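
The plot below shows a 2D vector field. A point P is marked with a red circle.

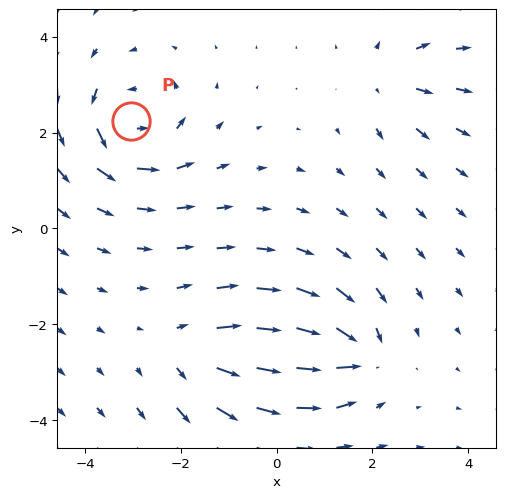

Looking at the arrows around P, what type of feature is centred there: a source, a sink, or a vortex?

vortex

At P (-3.0, 2.2) the arrows circulate counterclockwise. Divergence ≈0, curl about +5 — near-zero divergence with nonzero curl is a vortex.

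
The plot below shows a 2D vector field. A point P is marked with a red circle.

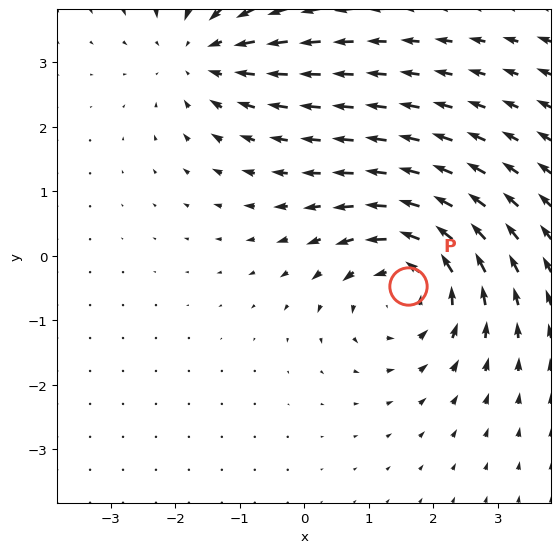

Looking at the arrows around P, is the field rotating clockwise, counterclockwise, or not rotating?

Near P at (1.6, -0.5) the arrows circulate counterclockwise. The curl (z-component) there is about +5; positive curl means counterclockwise rotation.

counterclockwise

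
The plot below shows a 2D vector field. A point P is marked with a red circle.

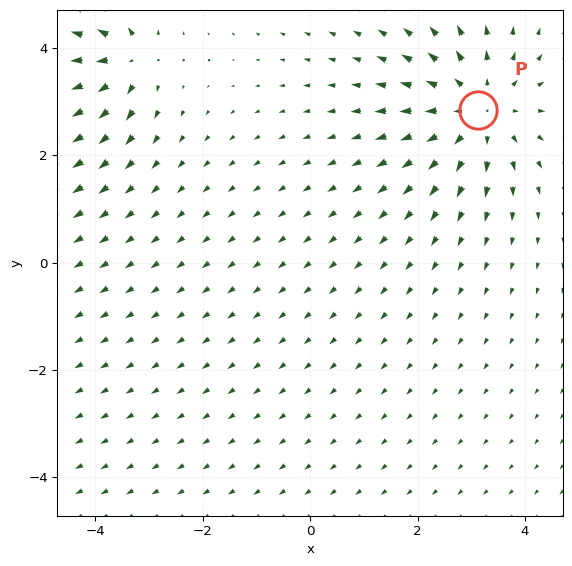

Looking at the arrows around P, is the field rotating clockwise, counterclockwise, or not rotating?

Near P at (3.1, 2.8) the arrows show no circulation. The curl there is ≈0.

not rotating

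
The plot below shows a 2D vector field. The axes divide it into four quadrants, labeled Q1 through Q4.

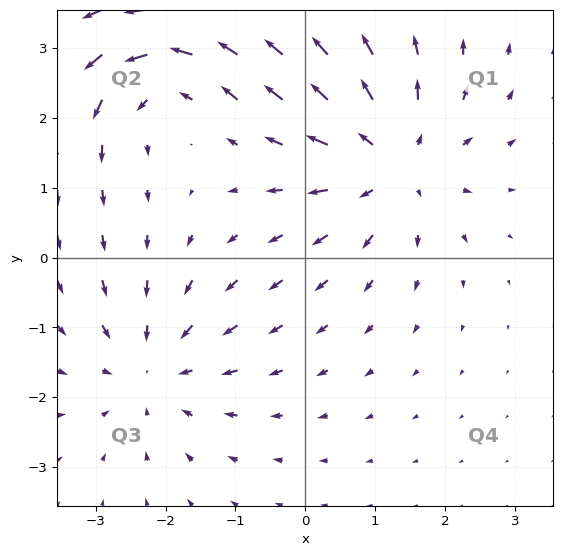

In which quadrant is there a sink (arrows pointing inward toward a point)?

The sink sits at approximately (-2.2, -1.6), which lies in quadrant Q3. The divergence there is about -3, negative as expected for a sink.

Q3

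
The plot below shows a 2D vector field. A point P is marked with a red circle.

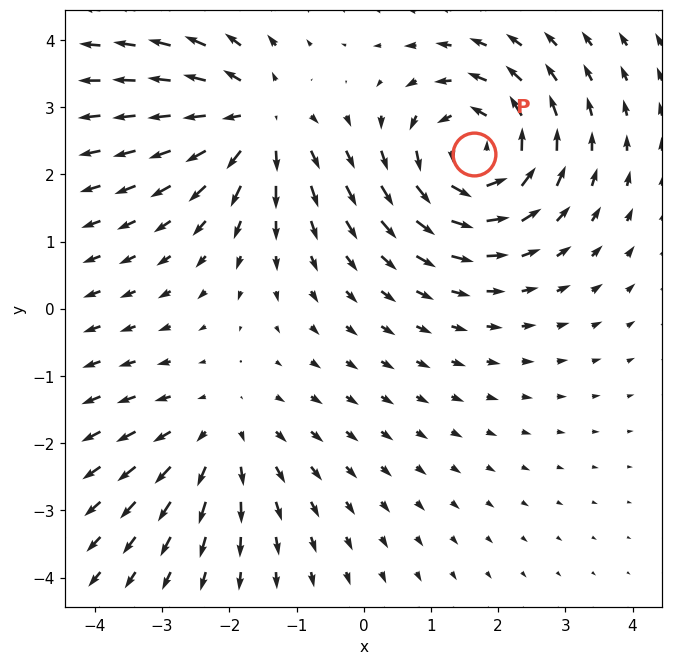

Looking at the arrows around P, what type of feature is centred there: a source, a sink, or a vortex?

At P (1.6, 2.3) the arrows circulate counterclockwise. Divergence ≈0, curl about +6 — near-zero divergence with nonzero curl is a vortex.

vortex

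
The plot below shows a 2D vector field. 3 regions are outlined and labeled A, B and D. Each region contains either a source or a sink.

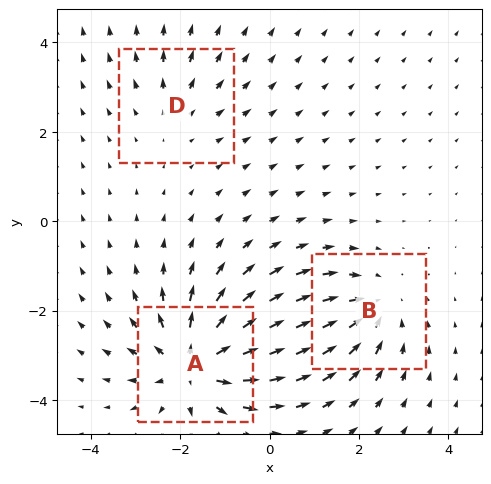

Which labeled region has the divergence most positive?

Divergence at each region's feature centre — A: about +5, B: about -3, D: about +2. Region A is most positive.

A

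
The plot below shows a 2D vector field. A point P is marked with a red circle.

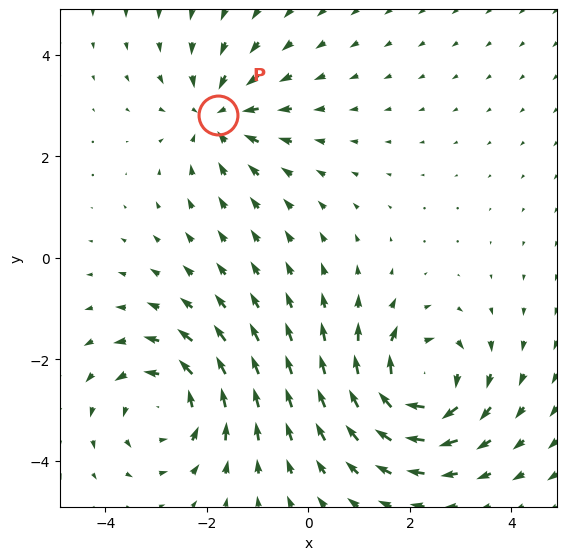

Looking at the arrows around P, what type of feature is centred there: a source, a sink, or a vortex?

At P (-1.8, 2.8) the arrows converge inward. Divergence about -3, curl ≈0 — negative divergence with near-zero curl is a sink.

sink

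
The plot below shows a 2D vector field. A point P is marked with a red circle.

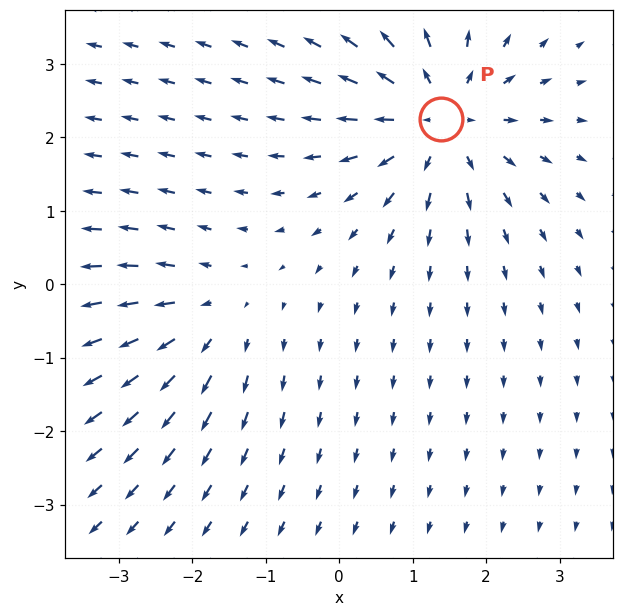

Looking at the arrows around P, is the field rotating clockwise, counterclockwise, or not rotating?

Near P at (1.4, 2.3) the arrows show no circulation. The curl there is ≈0.

not rotating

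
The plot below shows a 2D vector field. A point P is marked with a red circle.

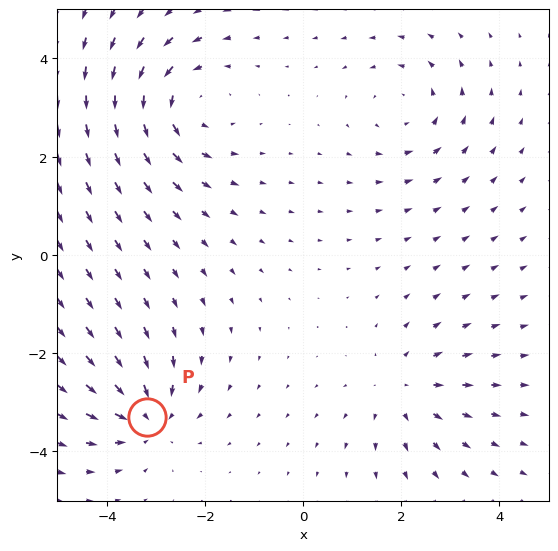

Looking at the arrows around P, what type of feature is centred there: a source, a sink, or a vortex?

At P (-3.2, -3.3) the arrows converge inward. Divergence about -4, curl ≈0 — negative divergence with near-zero curl is a sink.

sink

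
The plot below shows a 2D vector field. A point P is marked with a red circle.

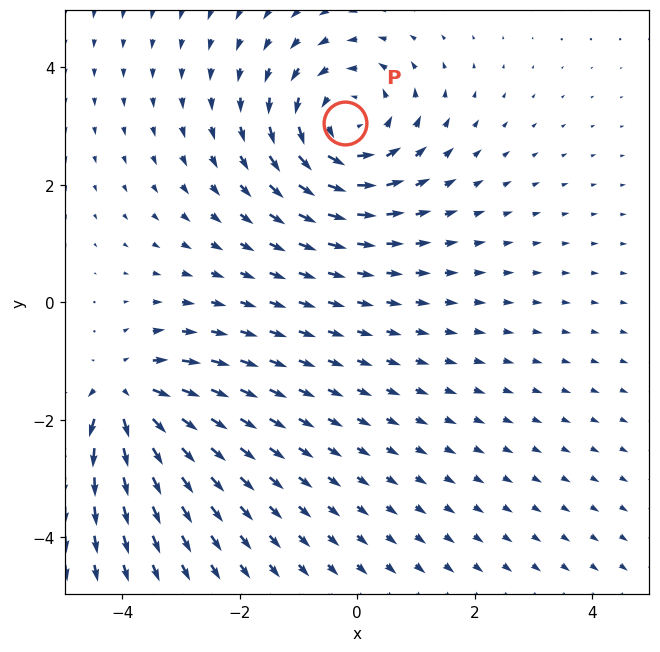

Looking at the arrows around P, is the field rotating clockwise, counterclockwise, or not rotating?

Near P at (-0.2, 3.0) the arrows circulate counterclockwise. The curl (z-component) there is about +3; positive curl means counterclockwise rotation.

counterclockwise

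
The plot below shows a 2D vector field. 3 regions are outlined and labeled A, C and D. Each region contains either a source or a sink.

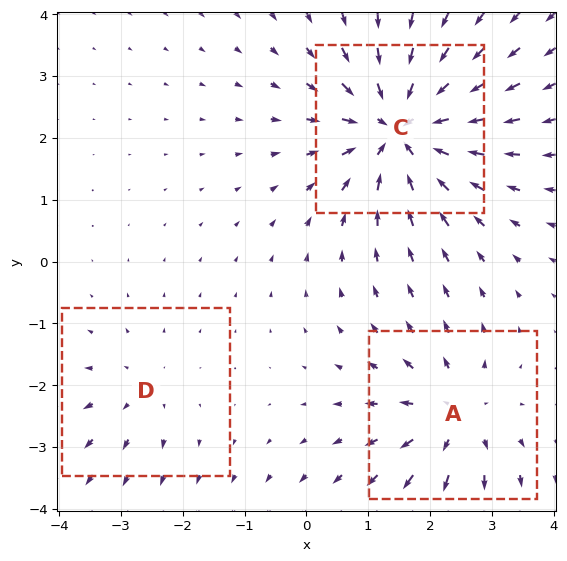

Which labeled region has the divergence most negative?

C

Divergence at each region's feature centre — A: about +3, C: about -5, D: about +2. Region C is most negative.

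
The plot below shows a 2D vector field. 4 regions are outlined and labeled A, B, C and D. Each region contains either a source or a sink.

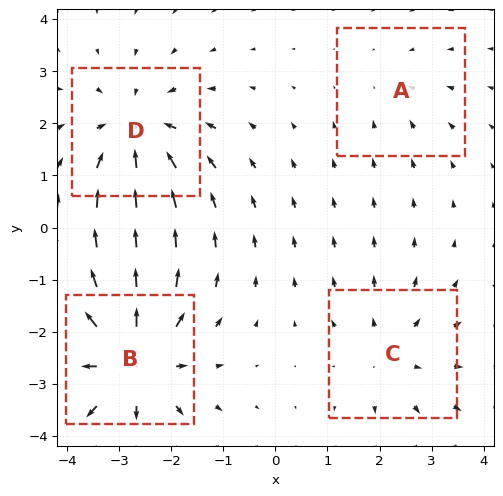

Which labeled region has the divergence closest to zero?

A

Divergence at each region's feature centre — A: about -2, B: about +6, C: about +3, D: about -5. Region A is closest to zero.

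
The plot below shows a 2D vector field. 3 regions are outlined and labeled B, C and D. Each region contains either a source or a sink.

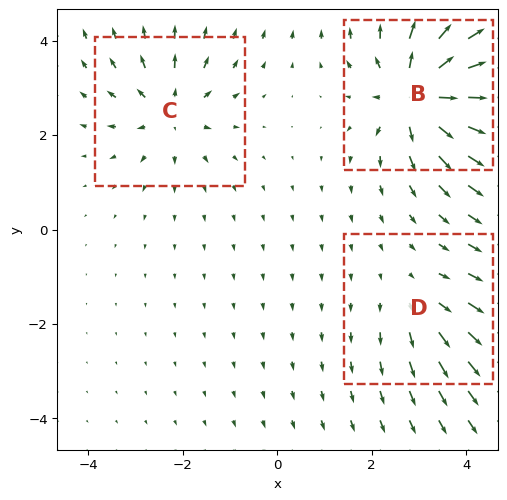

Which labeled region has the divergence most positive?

B

Divergence at each region's feature centre — B: about +6, C: about +4, D: about +2. Region B is most positive.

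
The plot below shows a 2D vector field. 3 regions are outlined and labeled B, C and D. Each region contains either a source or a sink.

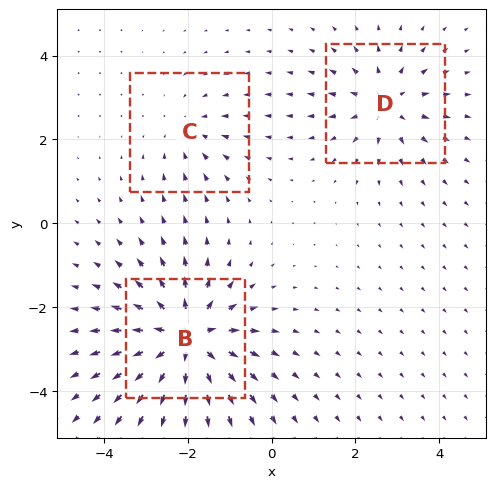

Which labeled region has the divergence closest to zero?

C

Divergence at each region's feature centre — B: about +5, C: about -2, D: about +3. Region C is closest to zero.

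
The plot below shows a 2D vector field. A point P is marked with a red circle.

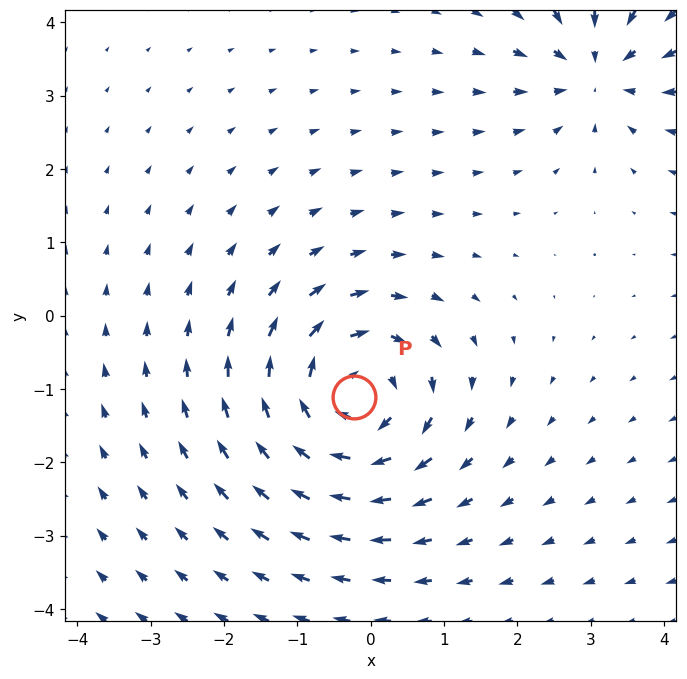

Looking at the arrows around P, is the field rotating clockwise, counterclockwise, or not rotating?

clockwise

Near P at (-0.2, -1.1) the arrows circulate clockwise. The curl (z-component) there is about -5; negative curl means clockwise rotation.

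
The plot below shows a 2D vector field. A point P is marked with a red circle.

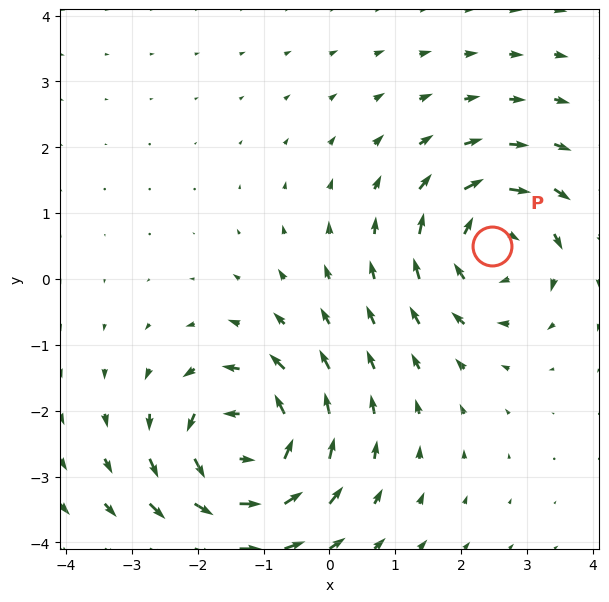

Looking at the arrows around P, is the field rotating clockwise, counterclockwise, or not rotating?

clockwise

Near P at (2.5, 0.5) the arrows circulate clockwise. The curl (z-component) there is about -5; negative curl means clockwise rotation.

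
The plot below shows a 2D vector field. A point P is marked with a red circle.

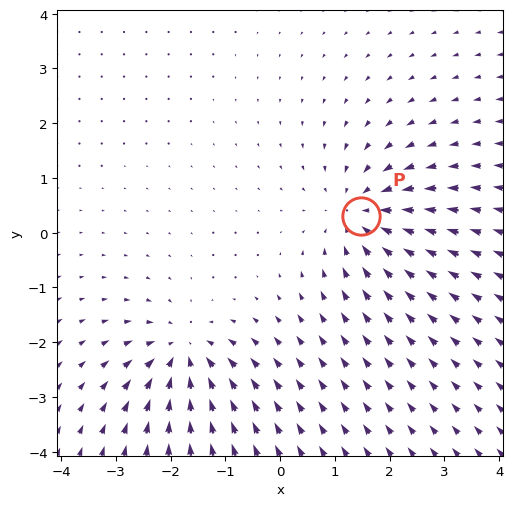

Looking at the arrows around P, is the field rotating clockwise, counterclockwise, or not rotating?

Near P at (1.5, 0.3) the arrows show no circulation. The curl there is ≈0.

not rotating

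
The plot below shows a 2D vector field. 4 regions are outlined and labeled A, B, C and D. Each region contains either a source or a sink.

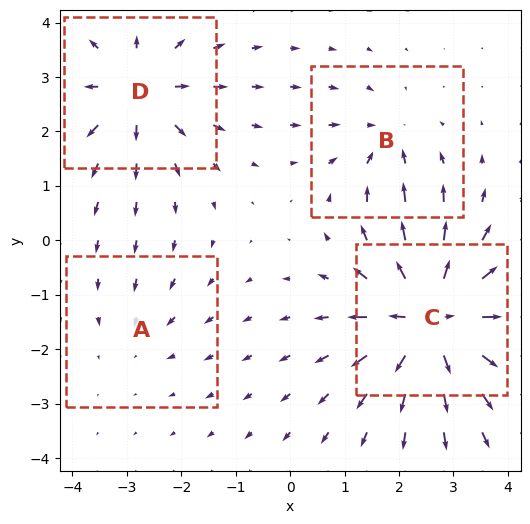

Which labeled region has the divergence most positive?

C

Divergence at each region's feature centre — A: about -2, B: about -4, C: about +8, D: about +5. Region C is most positive.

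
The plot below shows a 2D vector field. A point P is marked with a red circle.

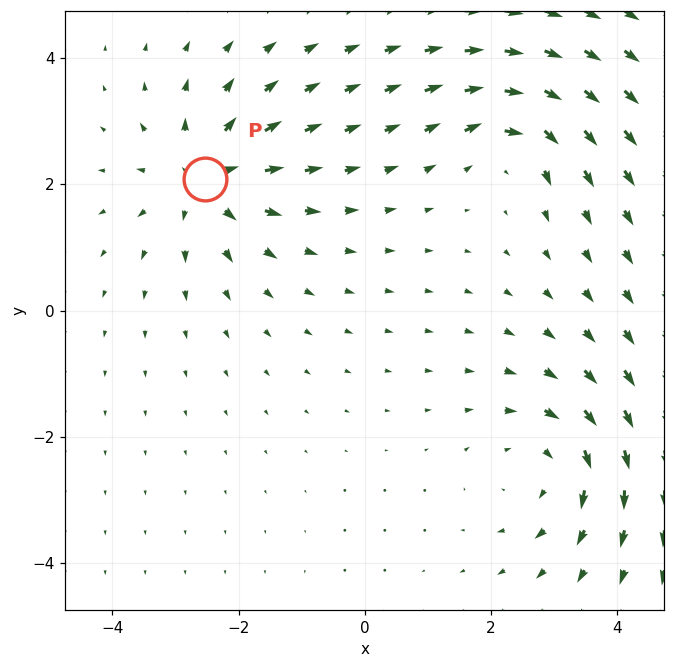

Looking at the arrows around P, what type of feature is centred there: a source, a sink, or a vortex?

source

At P (-2.5, 2.1) the arrows spread outward. Divergence about +5, curl ≈0 — positive divergence with near-zero curl is a source.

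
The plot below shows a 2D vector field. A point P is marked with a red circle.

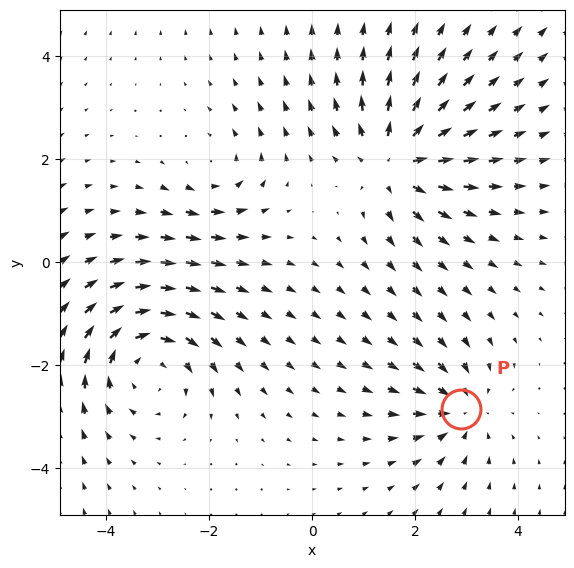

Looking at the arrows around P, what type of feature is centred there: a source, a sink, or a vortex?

sink

At P (2.9, -2.9) the arrows converge inward. Divergence about -4, curl ≈0 — negative divergence with near-zero curl is a sink.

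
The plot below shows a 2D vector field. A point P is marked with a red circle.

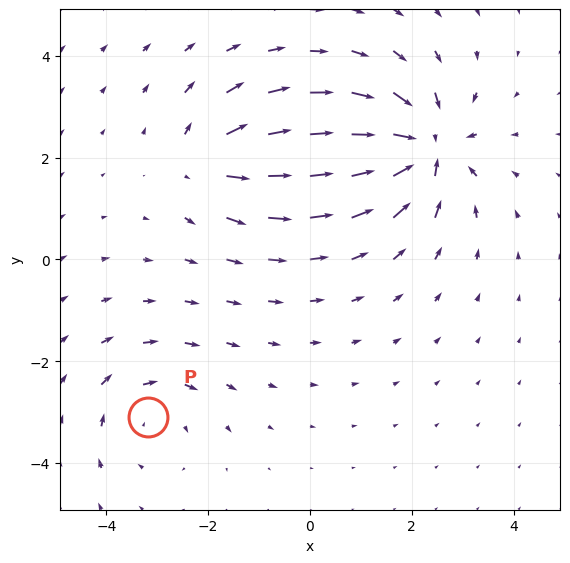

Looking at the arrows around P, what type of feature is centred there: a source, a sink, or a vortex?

vortex

At P (-3.2, -3.1) the arrows circulate clockwise. Divergence ≈0, curl about -3 — near-zero divergence with nonzero curl is a vortex.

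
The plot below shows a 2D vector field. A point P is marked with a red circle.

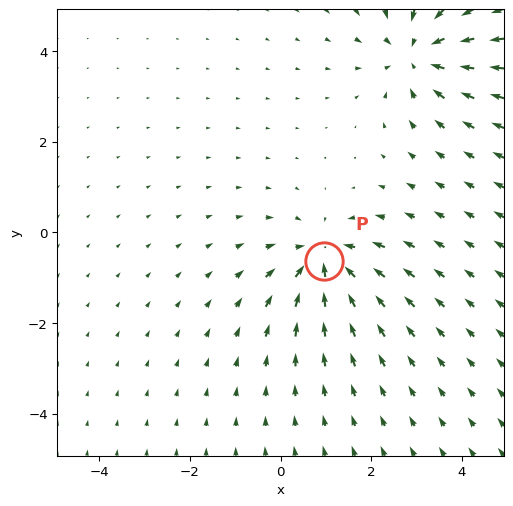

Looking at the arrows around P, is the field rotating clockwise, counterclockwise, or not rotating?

not rotating

Near P at (1.0, -0.6) the arrows show no circulation. The curl there is ≈0.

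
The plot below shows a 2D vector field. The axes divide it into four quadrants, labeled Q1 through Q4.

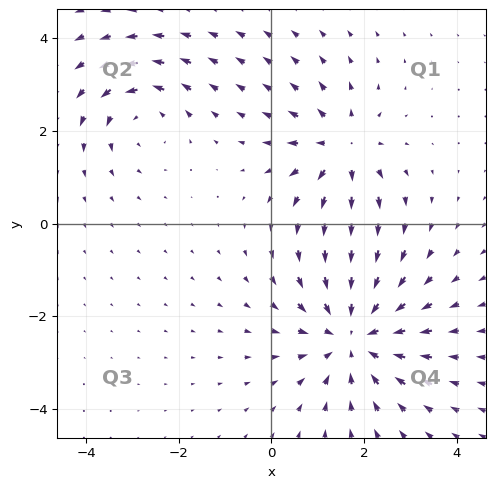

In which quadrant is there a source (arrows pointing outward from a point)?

The source sits at approximately (1.5, 1.6), which lies in quadrant Q1. The divergence there is about +4, positive as expected for a source.

Q1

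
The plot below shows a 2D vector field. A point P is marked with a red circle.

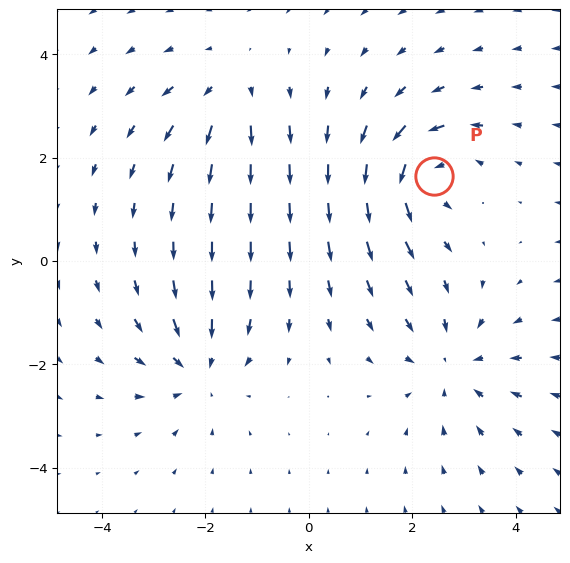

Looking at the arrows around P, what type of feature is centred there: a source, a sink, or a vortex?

At P (2.4, 1.6) the arrows circulate counterclockwise. Divergence ≈0, curl about +6 — near-zero divergence with nonzero curl is a vortex.

vortex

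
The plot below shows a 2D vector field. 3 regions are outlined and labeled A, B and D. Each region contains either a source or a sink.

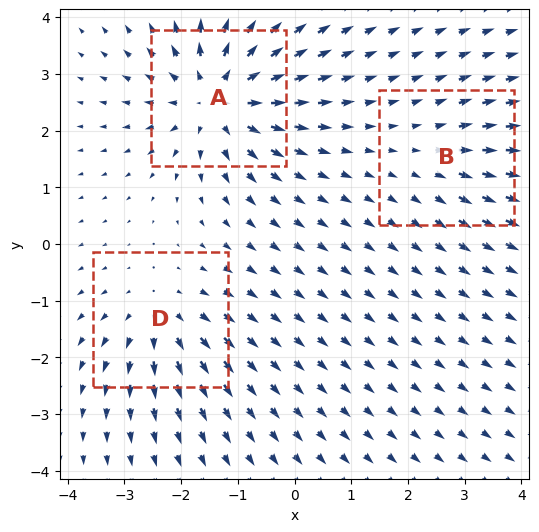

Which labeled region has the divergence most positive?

A

Divergence at each region's feature centre — A: about +6, B: about +2, D: about +3. Region A is most positive.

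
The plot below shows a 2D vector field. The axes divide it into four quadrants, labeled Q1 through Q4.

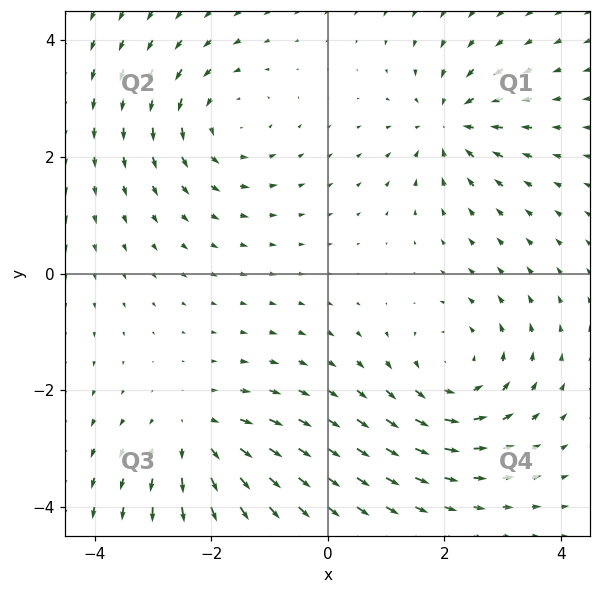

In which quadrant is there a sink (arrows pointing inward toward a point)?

Q1

The sink sits at approximately (2.1, 2.6), which lies in quadrant Q1. The divergence there is about -5, negative as expected for a sink.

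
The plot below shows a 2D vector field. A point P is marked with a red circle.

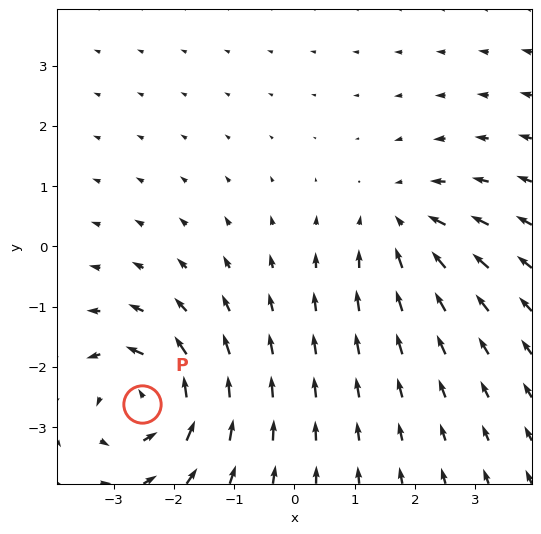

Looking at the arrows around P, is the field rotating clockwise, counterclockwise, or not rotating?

Near P at (-2.5, -2.6) the arrows circulate counterclockwise. The curl (z-component) there is about +4; positive curl means counterclockwise rotation.

counterclockwise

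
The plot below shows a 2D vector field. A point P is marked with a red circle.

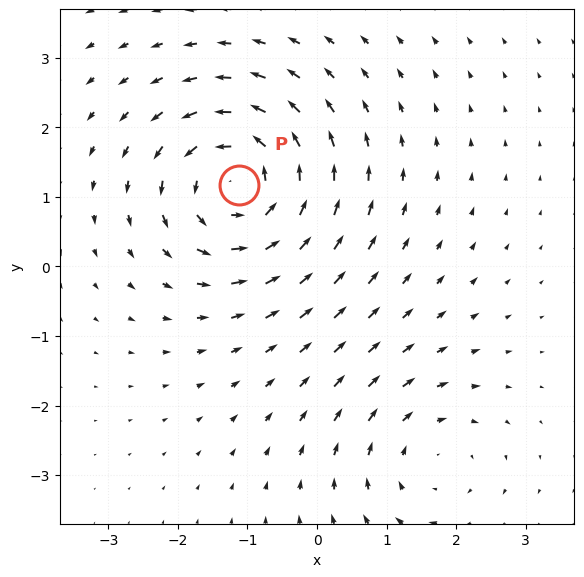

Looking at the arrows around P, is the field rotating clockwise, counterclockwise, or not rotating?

Near P at (-1.1, 1.2) the arrows circulate counterclockwise. The curl (z-component) there is about +5; positive curl means counterclockwise rotation.

counterclockwise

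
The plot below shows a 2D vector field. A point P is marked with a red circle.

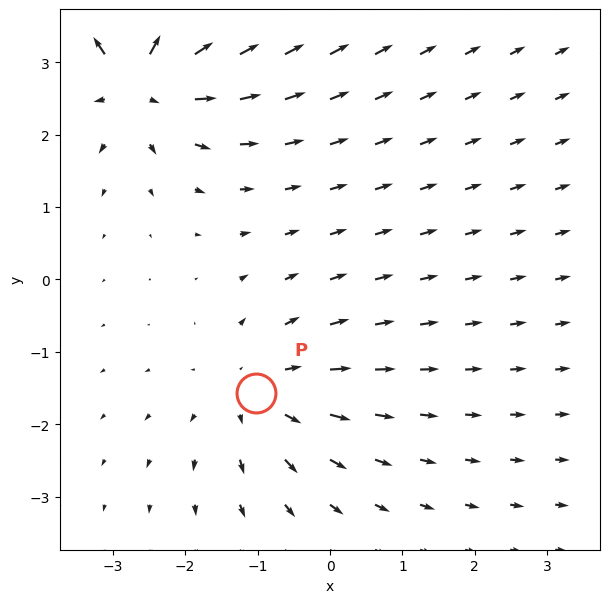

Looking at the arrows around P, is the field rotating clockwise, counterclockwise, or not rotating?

not rotating

Near P at (-1.0, -1.6) the arrows show no circulation. The curl there is ≈0.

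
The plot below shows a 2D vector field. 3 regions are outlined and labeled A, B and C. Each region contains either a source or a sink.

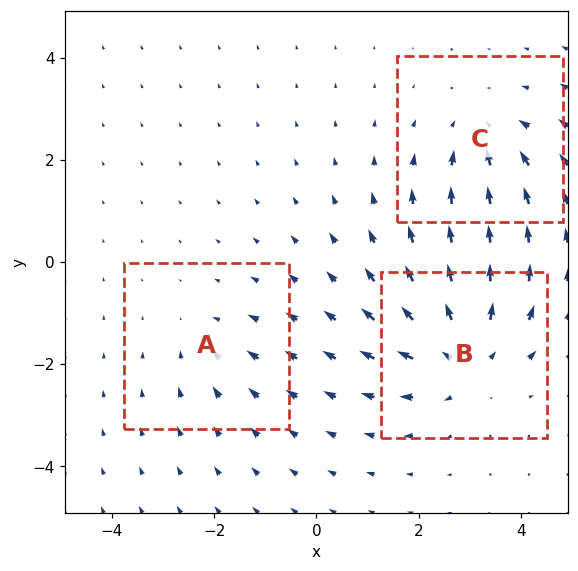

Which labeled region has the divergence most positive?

Divergence at each region's feature centre — A: about -2, B: about +4, C: about -3. Region B is most positive.

B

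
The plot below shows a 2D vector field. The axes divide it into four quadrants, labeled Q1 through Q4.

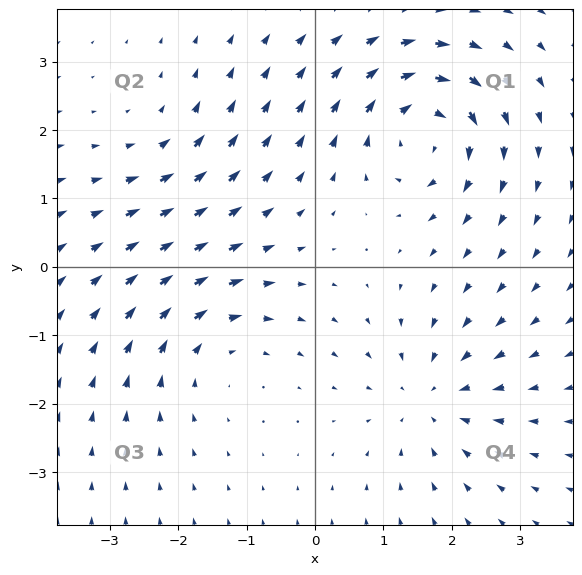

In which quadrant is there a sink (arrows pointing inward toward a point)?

Q4

The sink sits at approximately (1.7, -1.9), which lies in quadrant Q4. The divergence there is about -4, negative as expected for a sink.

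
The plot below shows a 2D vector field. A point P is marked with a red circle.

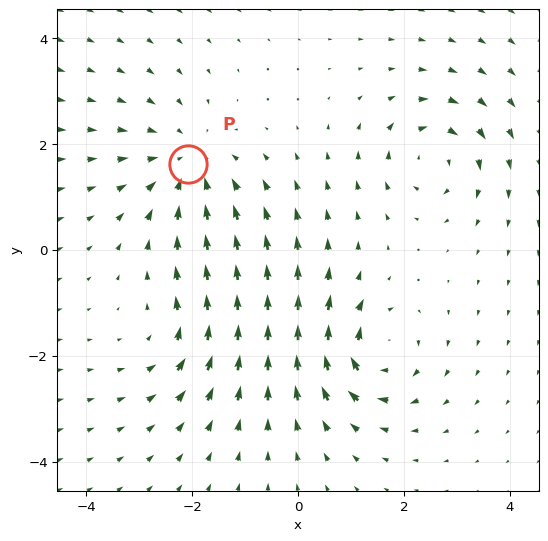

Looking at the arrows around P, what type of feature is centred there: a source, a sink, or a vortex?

sink

At P (-2.1, 1.6) the arrows converge inward. Divergence about -4, curl ≈0 — negative divergence with near-zero curl is a sink.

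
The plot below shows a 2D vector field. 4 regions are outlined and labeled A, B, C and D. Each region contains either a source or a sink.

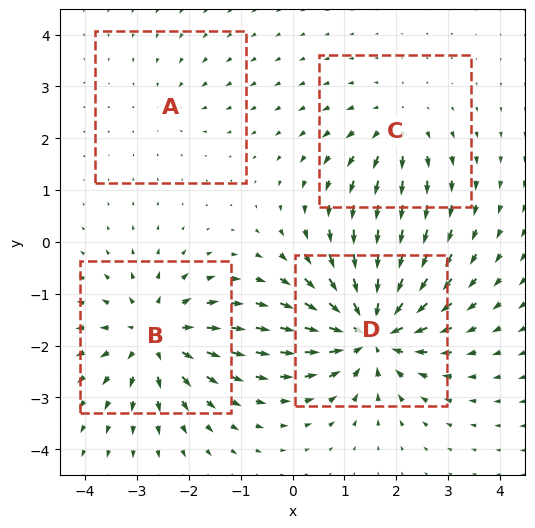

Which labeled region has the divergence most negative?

D

Divergence at each region's feature centre — A: about -2, B: about +6, C: about +4, D: about -8. Region D is most negative.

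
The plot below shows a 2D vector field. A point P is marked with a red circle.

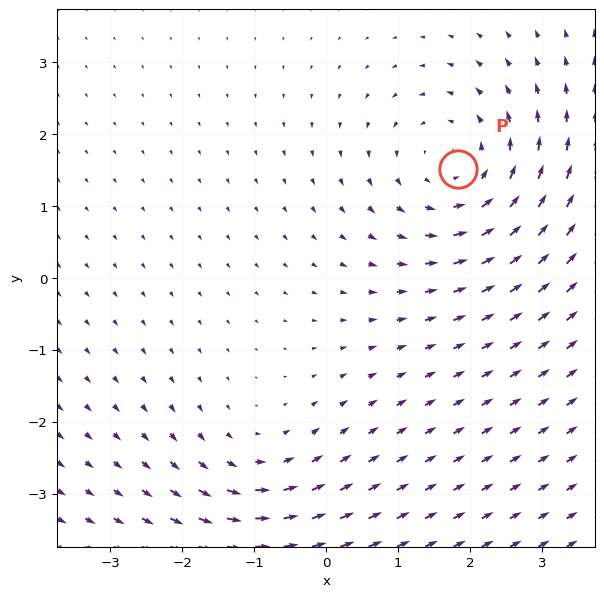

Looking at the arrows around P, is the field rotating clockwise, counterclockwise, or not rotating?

counterclockwise

Near P at (1.8, 1.5) the arrows circulate counterclockwise. The curl (z-component) there is about +4; positive curl means counterclockwise rotation.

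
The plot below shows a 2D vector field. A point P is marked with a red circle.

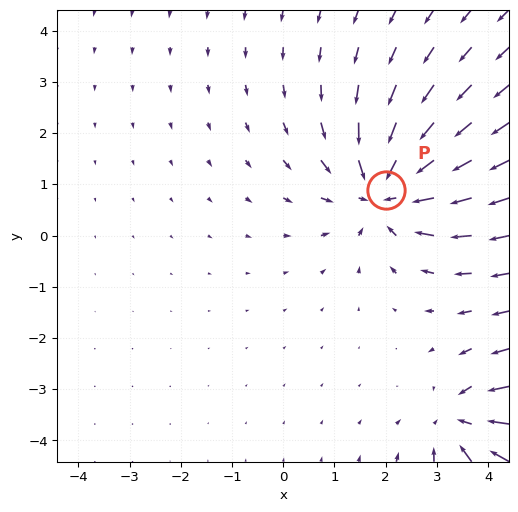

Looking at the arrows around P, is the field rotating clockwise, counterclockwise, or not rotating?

Near P at (2.0, 0.9) the arrows show no circulation. The curl there is ≈0.

not rotating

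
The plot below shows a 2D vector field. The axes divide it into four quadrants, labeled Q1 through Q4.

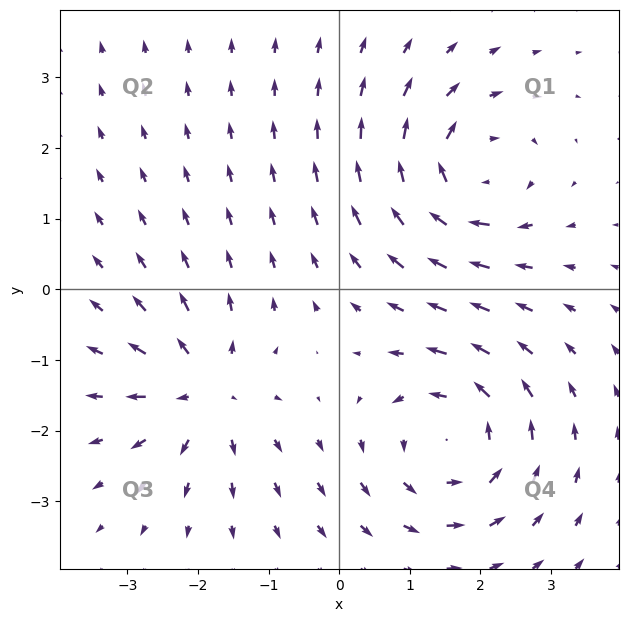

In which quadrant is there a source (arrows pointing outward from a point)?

The source sits at approximately (-1.9, -1.4), which lies in quadrant Q3. The divergence there is about +3, positive as expected for a source.

Q3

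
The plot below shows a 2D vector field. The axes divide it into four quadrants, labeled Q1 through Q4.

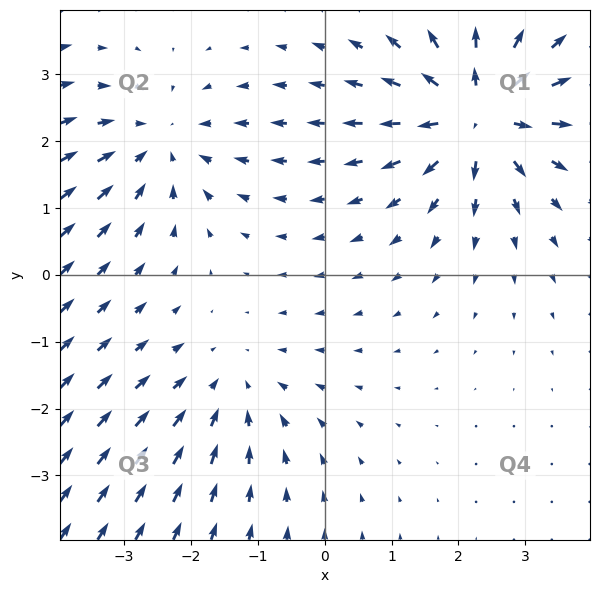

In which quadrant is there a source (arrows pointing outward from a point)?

Q1

The source sits at approximately (2.3, 2.4), which lies in quadrant Q1. The divergence there is about +6, positive as expected for a source.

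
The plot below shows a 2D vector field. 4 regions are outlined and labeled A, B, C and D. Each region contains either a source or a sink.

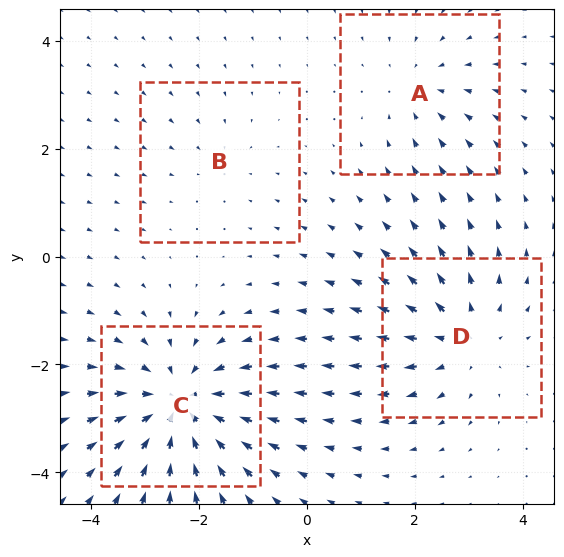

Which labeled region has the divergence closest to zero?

B

Divergence at each region's feature centre — A: about -3, B: about -2, C: about -6, D: about +4. Region B is closest to zero.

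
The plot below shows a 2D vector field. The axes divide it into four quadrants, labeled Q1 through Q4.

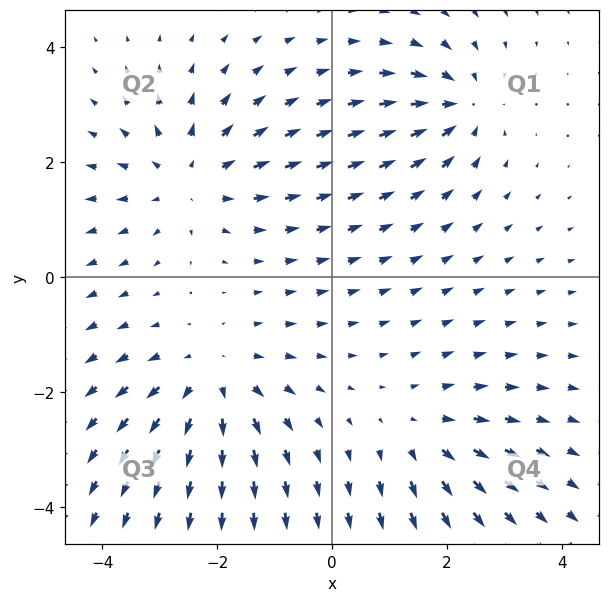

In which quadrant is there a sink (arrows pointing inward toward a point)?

Q1

The sink sits at approximately (2.2, 3.0), which lies in quadrant Q1. The divergence there is about -5, negative as expected for a sink.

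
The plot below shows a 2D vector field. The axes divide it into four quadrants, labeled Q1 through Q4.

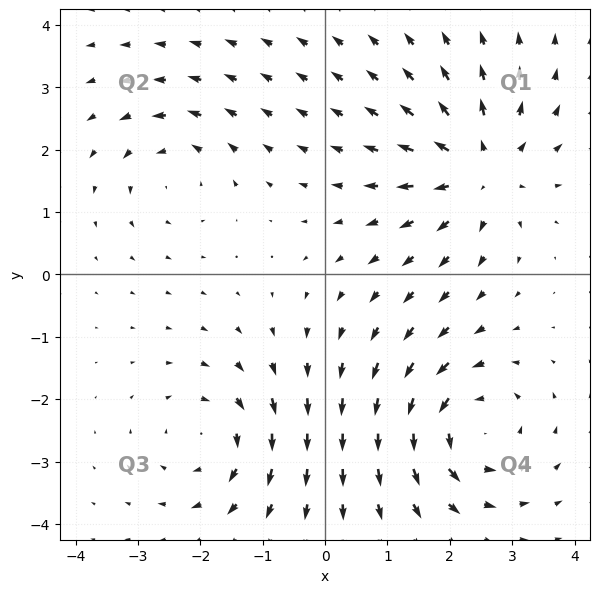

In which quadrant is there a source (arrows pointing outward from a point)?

Q1

The source sits at approximately (2.5, 1.7), which lies in quadrant Q1. The divergence there is about +5, positive as expected for a source.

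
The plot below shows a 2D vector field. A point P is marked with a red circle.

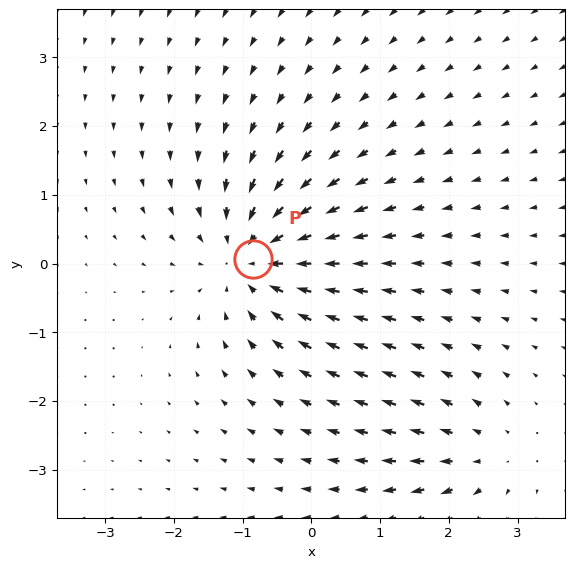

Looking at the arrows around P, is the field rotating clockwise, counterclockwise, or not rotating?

not rotating

Near P at (-0.8, 0.1) the arrows show no circulation. The curl there is ≈0.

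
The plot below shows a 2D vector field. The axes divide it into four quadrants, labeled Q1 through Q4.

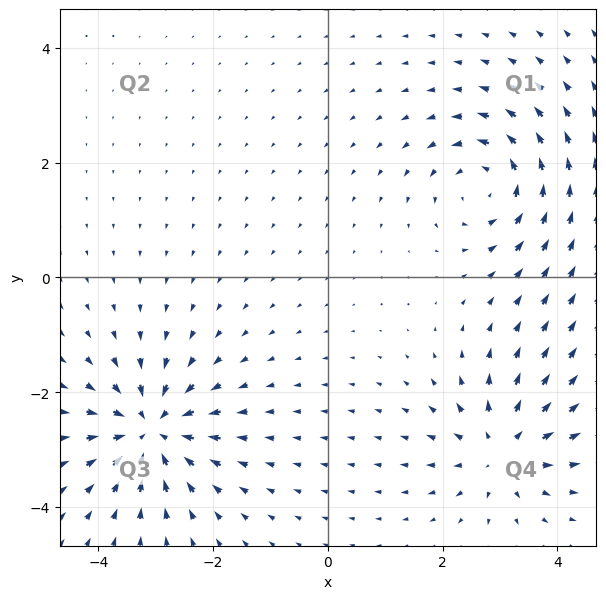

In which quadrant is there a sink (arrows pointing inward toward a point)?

The sink sits at approximately (-3.1, -2.7), which lies in quadrant Q3. The divergence there is about -7, negative as expected for a sink.

Q3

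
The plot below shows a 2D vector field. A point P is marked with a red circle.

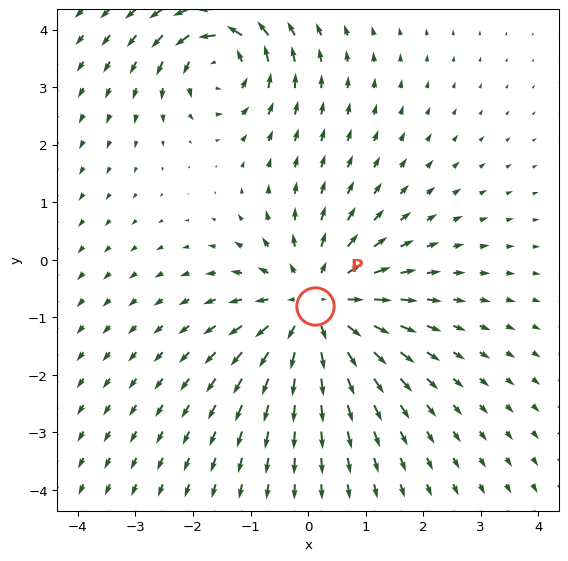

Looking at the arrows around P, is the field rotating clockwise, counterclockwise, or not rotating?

Near P at (0.1, -0.8) the arrows show no circulation. The curl there is ≈0.

not rotating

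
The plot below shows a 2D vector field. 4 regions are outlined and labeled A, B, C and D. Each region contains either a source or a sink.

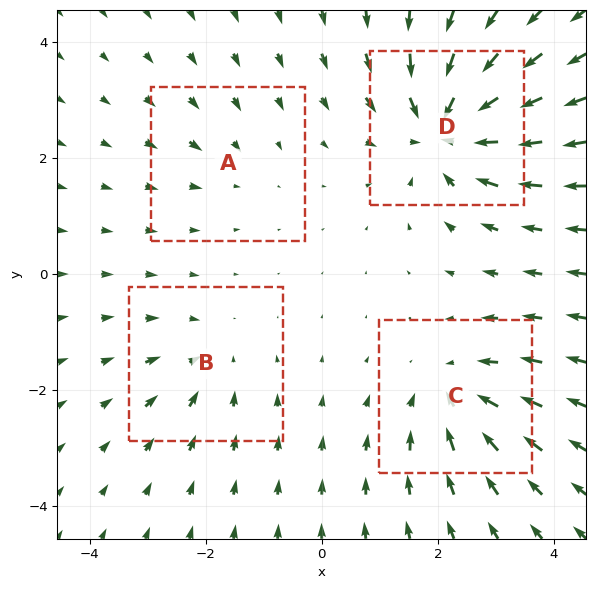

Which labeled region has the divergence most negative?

Divergence at each region's feature centre — A: about -2, B: about -3, C: about -5, D: about -8. Region D is most negative.

D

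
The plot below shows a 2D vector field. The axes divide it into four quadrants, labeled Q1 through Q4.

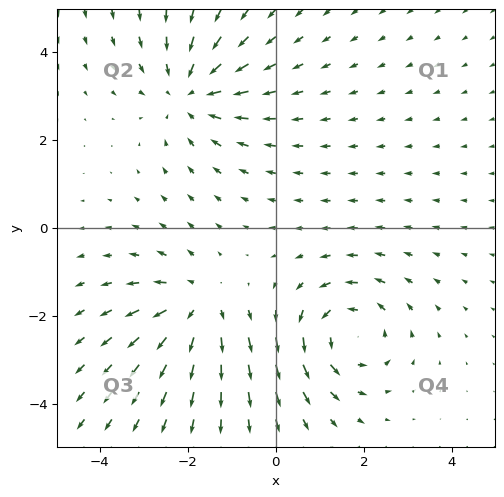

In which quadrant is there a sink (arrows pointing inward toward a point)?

Q2

The sink sits at approximately (-2.0, 3.1), which lies in quadrant Q2. The divergence there is about -4, negative as expected for a sink.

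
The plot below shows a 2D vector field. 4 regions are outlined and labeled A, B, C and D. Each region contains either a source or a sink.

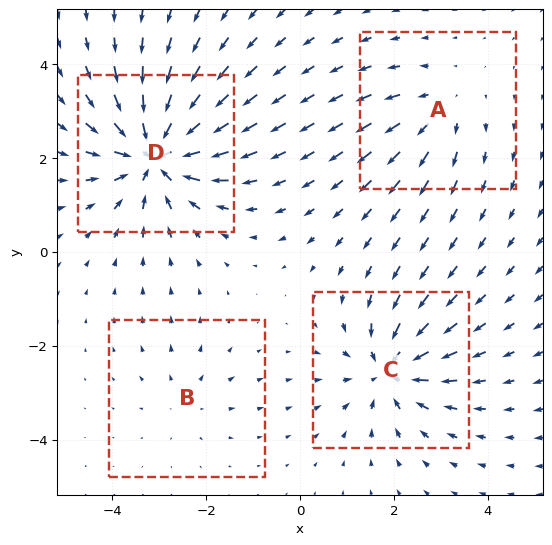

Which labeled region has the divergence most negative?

D

Divergence at each region's feature centre — A: about +4, B: about +2, C: about -6, D: about -8. Region D is most negative.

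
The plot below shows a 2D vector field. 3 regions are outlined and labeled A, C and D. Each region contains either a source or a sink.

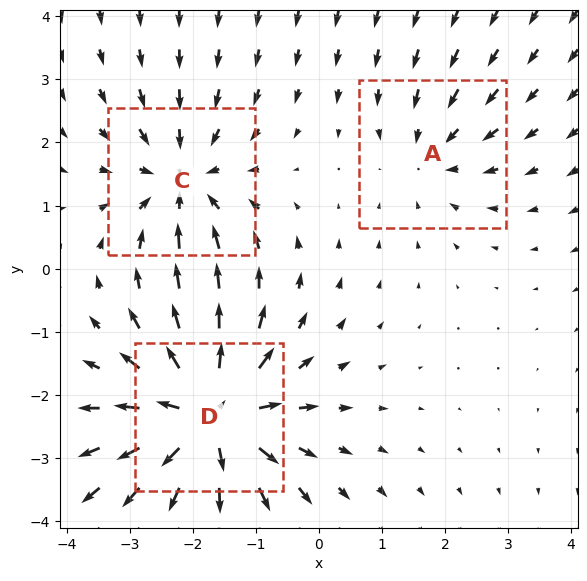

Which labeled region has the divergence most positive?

Divergence at each region's feature centre — A: about -2, C: about -3, D: about +5. Region D is most positive.

D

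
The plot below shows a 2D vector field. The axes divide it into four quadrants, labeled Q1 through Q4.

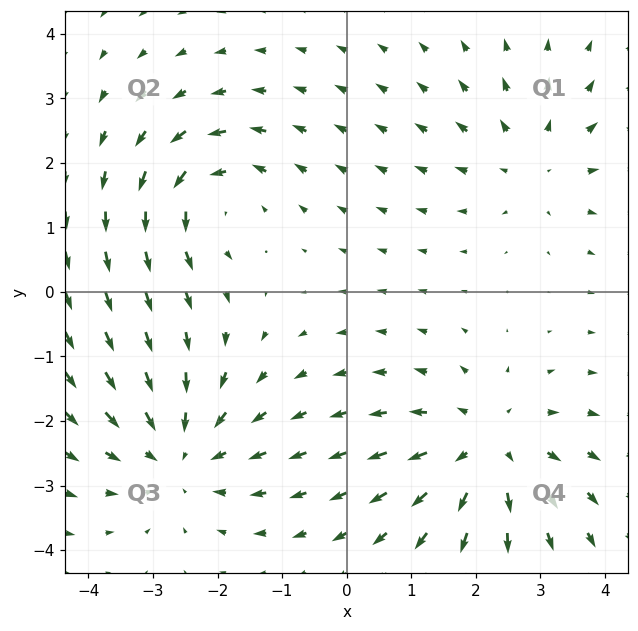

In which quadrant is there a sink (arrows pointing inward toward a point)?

The sink sits at approximately (-2.6, -2.5), which lies in quadrant Q3. The divergence there is about -3, negative as expected for a sink.

Q3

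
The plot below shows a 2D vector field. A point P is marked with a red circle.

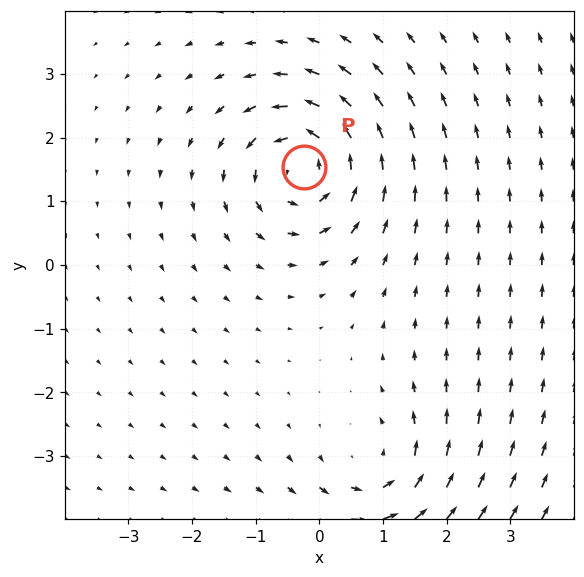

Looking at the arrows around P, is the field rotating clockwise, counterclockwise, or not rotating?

counterclockwise

Near P at (-0.2, 1.5) the arrows circulate counterclockwise. The curl (z-component) there is about +6; positive curl means counterclockwise rotation.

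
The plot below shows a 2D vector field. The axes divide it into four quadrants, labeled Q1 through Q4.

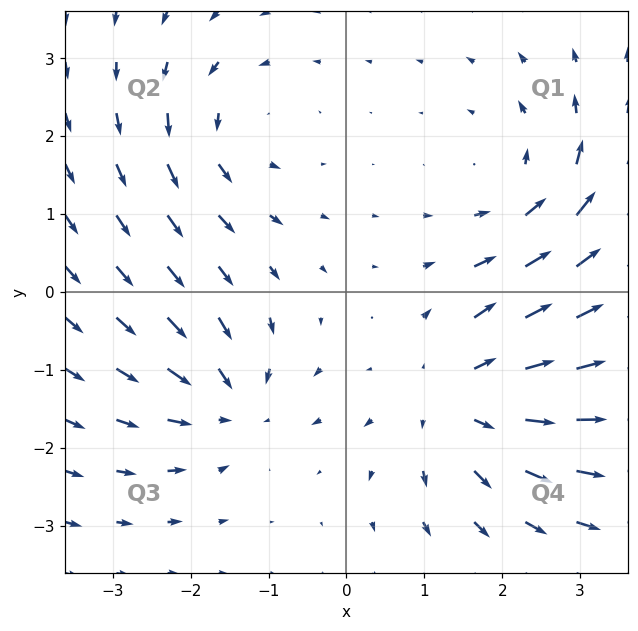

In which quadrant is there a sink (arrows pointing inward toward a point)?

The sink sits at approximately (-1.5, -1.4), which lies in quadrant Q3. The divergence there is about -4, negative as expected for a sink.

Q3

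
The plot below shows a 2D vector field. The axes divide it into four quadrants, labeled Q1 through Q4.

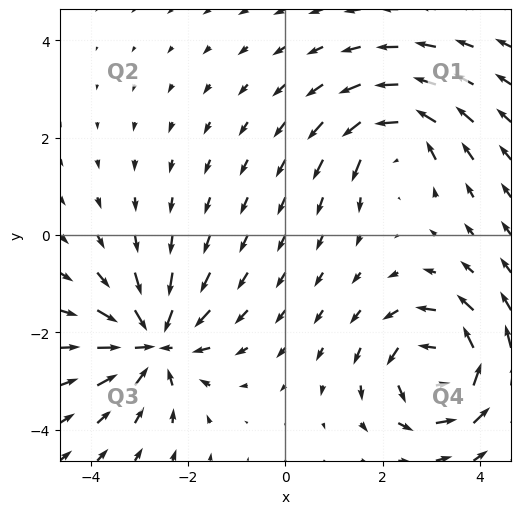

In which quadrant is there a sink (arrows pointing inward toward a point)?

The sink sits at approximately (-2.7, -2.2), which lies in quadrant Q3. The divergence there is about -5, negative as expected for a sink.

Q3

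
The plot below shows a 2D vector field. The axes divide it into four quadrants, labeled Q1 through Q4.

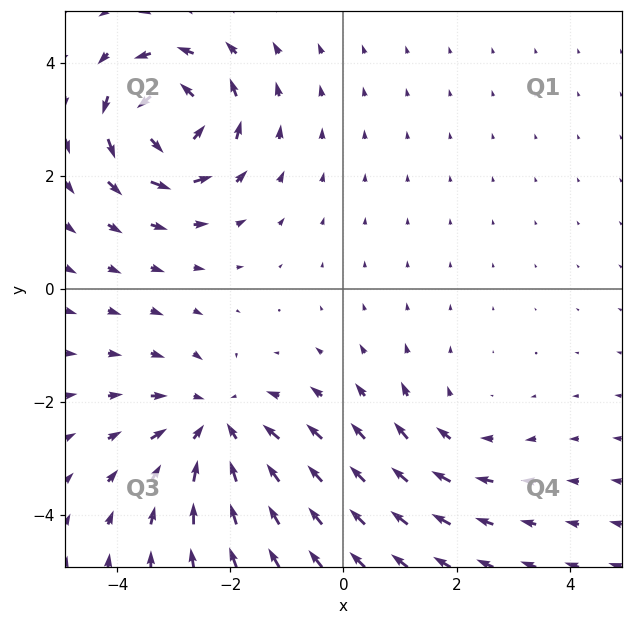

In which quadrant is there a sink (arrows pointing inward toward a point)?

The sink sits at approximately (-2.2, -2.4), which lies in quadrant Q3. The divergence there is about -4, negative as expected for a sink.

Q3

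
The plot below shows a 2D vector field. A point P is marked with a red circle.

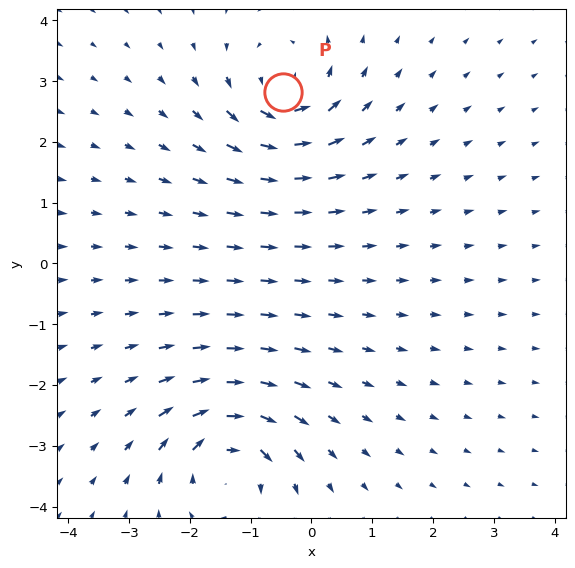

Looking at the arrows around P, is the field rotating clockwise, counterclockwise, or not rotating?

Near P at (-0.5, 2.8) the arrows circulate counterclockwise. The curl (z-component) there is about +5; positive curl means counterclockwise rotation.

counterclockwise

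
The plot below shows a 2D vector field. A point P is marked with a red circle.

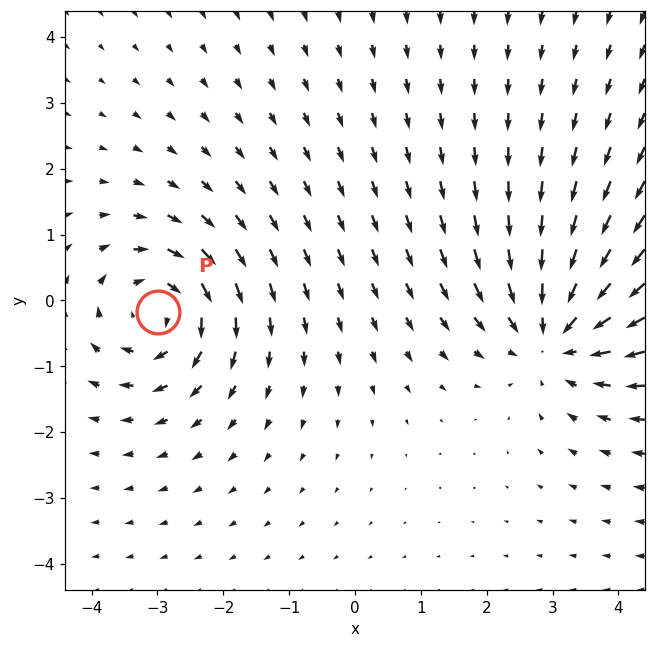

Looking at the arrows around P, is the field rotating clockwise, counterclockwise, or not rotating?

clockwise

Near P at (-3.0, -0.2) the arrows circulate clockwise. The curl (z-component) there is about -5; negative curl means clockwise rotation.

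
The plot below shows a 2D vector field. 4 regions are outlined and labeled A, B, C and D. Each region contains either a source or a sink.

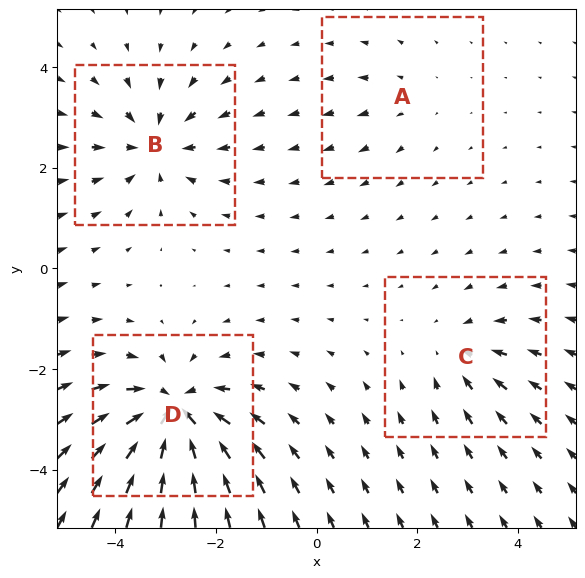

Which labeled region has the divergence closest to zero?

Divergence at each region's feature centre — A: about +2, B: about -5, C: about -3, D: about -8. Region A is closest to zero.

A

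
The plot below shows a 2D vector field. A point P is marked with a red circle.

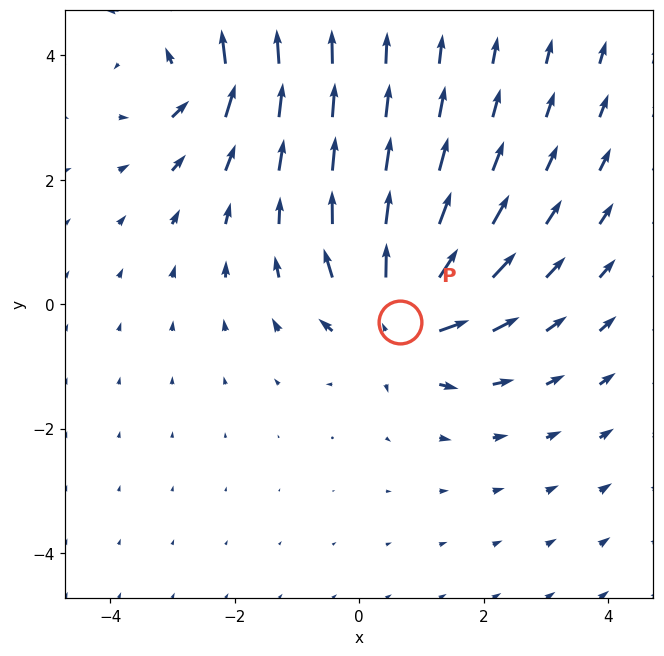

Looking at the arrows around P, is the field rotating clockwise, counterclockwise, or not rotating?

Near P at (0.7, -0.3) the arrows show no circulation. The curl there is ≈0.

not rotating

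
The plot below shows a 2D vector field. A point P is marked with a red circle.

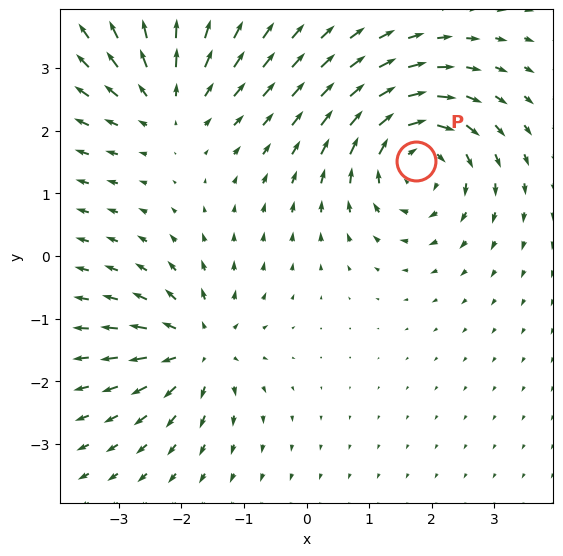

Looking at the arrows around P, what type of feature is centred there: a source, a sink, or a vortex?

At P (1.8, 1.5) the arrows circulate clockwise. Divergence ≈0, curl about -5 — near-zero divergence with nonzero curl is a vortex.

vortex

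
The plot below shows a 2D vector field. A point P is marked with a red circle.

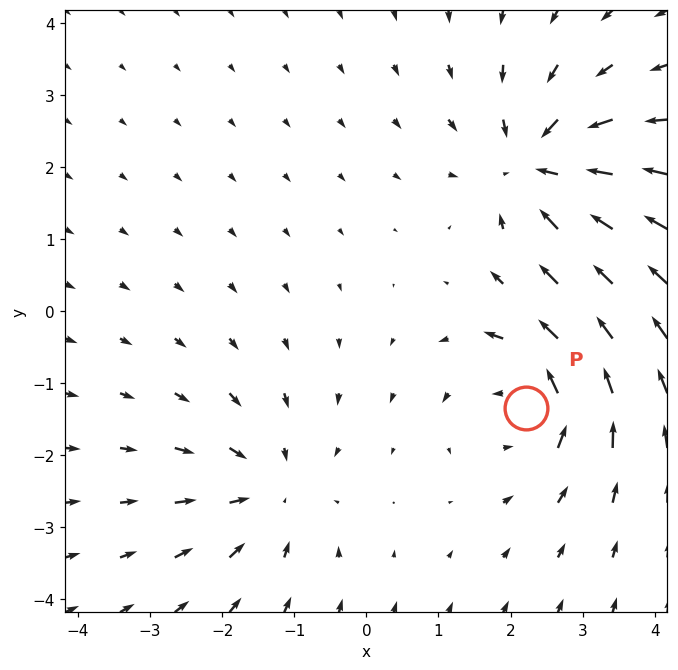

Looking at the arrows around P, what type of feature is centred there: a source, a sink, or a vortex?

At P (2.2, -1.3) the arrows circulate counterclockwise. Divergence ≈0, curl about +5 — near-zero divergence with nonzero curl is a vortex.

vortex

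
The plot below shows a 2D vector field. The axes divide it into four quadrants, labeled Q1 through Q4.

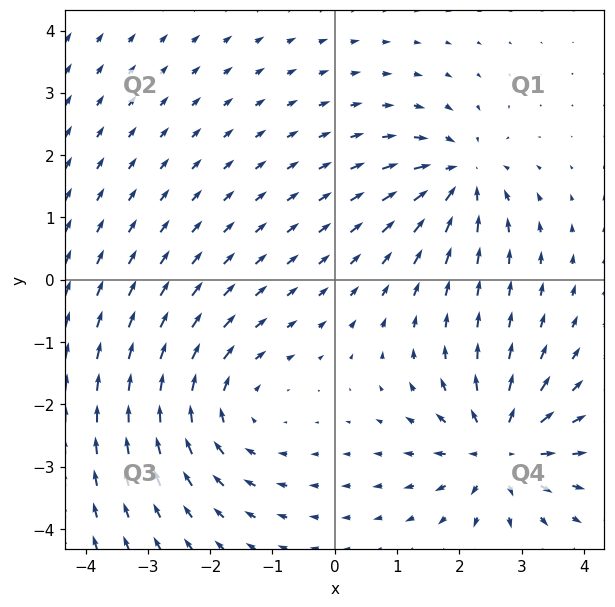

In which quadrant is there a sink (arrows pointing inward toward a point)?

The sink sits at approximately (2.0, 1.7), which lies in quadrant Q1. The divergence there is about -5, negative as expected for a sink.

Q1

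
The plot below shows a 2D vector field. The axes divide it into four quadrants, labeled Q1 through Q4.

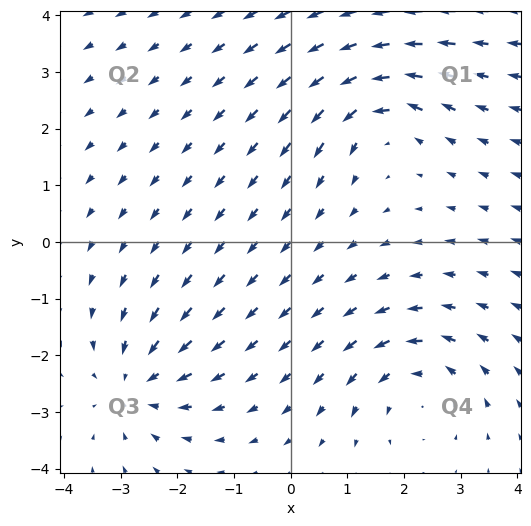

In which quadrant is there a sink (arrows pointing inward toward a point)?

The sink sits at approximately (-2.7, -2.5), which lies in quadrant Q3. The divergence there is about -4, negative as expected for a sink.

Q3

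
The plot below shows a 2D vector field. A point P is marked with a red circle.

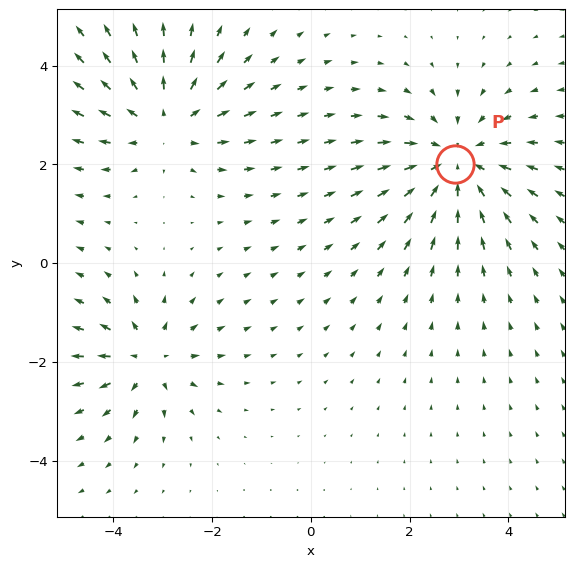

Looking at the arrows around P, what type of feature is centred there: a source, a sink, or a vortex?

At P (2.9, 2.0) the arrows converge inward. Divergence about -4, curl ≈0 — negative divergence with near-zero curl is a sink.

sink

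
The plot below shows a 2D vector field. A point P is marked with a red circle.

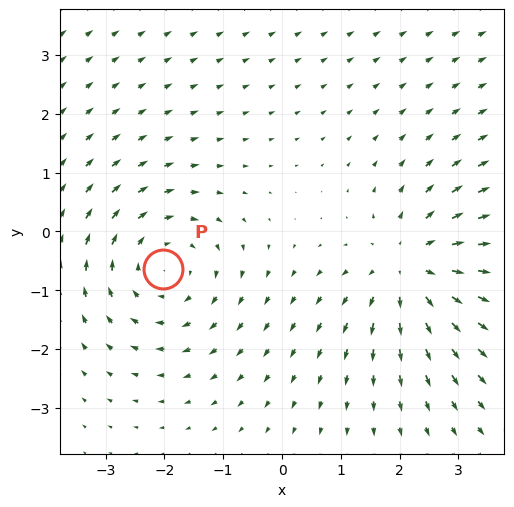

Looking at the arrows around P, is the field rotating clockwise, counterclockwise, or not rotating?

clockwise

Near P at (-2.0, -0.6) the arrows circulate clockwise. The curl (z-component) there is about -4; negative curl means clockwise rotation.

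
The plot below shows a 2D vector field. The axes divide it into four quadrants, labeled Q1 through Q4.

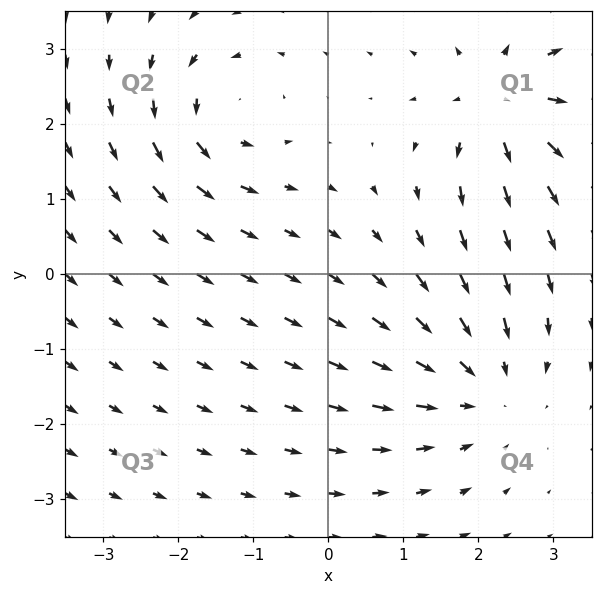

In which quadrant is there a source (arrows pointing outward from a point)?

The source sits at approximately (2.3, 2.3), which lies in quadrant Q1. The divergence there is about +6, positive as expected for a source.

Q1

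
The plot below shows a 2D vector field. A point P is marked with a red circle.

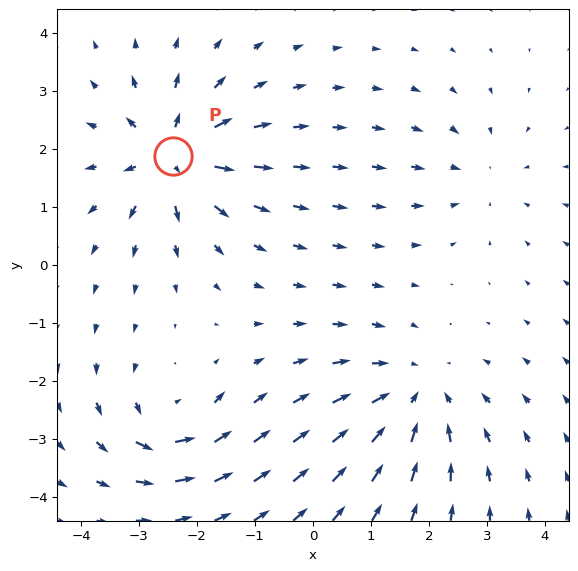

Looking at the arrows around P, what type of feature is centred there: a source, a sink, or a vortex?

At P (-2.4, 1.9) the arrows spread outward. Divergence about +6, curl ≈0 — positive divergence with near-zero curl is a source.

source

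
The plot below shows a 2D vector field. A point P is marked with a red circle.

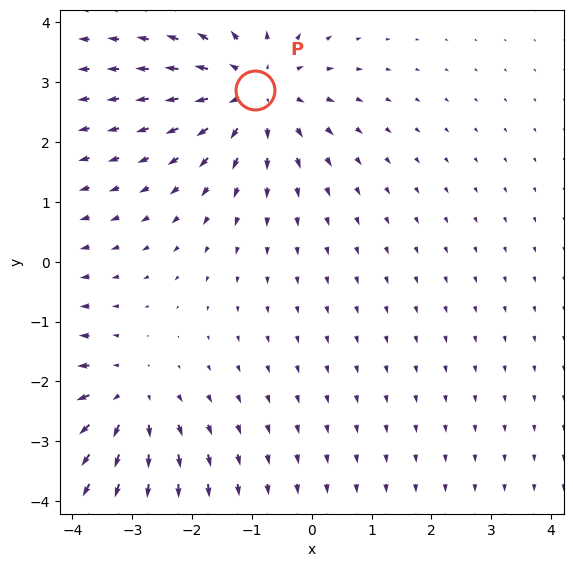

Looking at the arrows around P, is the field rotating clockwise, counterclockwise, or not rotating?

not rotating

Near P at (-0.9, 2.9) the arrows show no circulation. The curl there is ≈0.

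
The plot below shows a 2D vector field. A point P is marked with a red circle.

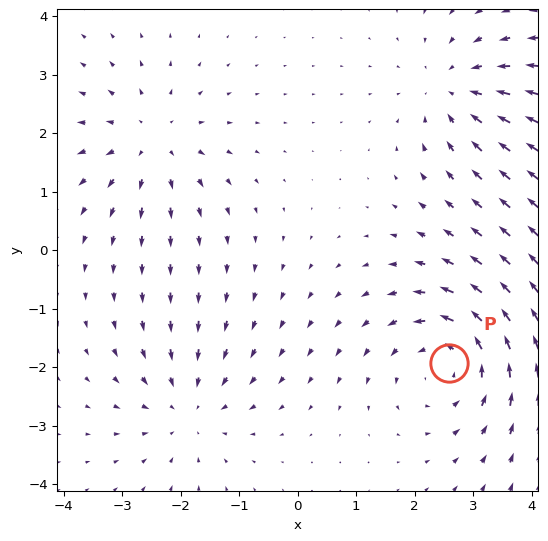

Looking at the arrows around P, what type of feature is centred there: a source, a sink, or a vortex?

At P (2.6, -1.9) the arrows circulate counterclockwise. Divergence ≈0, curl about +4 — near-zero divergence with nonzero curl is a vortex.

vortex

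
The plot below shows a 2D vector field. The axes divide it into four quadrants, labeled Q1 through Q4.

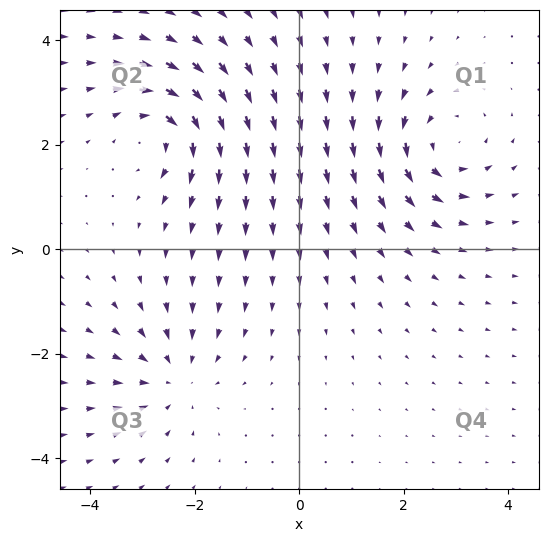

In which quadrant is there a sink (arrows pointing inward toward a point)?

The sink sits at approximately (-2.4, -2.4), which lies in quadrant Q3. The divergence there is about -4, negative as expected for a sink.

Q3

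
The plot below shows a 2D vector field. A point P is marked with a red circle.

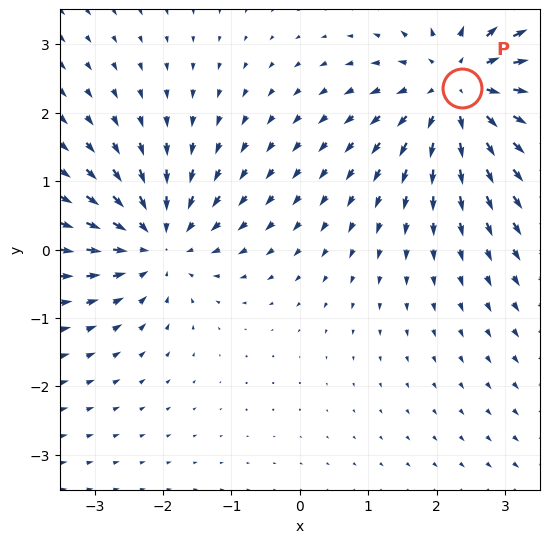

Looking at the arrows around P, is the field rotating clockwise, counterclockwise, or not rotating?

not rotating

Near P at (2.4, 2.4) the arrows show no circulation. The curl there is ≈0.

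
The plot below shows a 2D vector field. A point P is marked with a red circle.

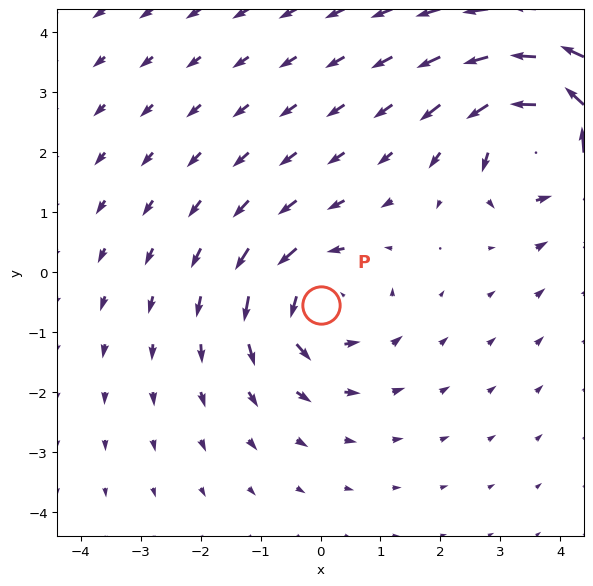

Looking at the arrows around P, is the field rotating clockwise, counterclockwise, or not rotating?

counterclockwise

Near P at (0.0, -0.5) the arrows circulate counterclockwise. The curl (z-component) there is about +3; positive curl means counterclockwise rotation.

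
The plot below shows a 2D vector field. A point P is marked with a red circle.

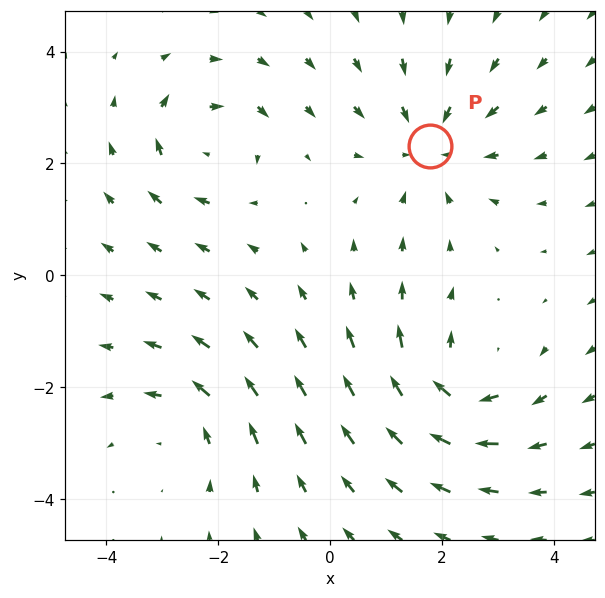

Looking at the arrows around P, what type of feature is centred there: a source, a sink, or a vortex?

sink

At P (1.8, 2.3) the arrows converge inward. Divergence about -4, curl ≈0 — negative divergence with near-zero curl is a sink.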